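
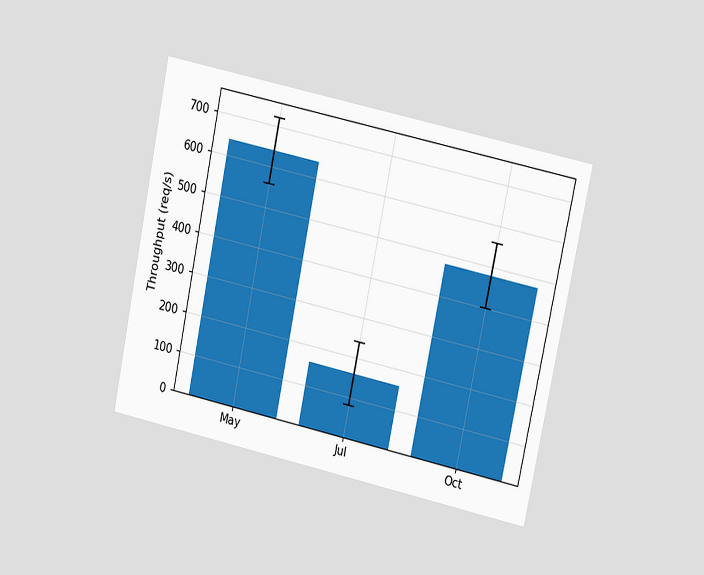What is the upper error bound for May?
The chart is tilted about 12° clockwise and viewed at a slight angle. The May bar's upper whisker reaches 720req/s.

720req/s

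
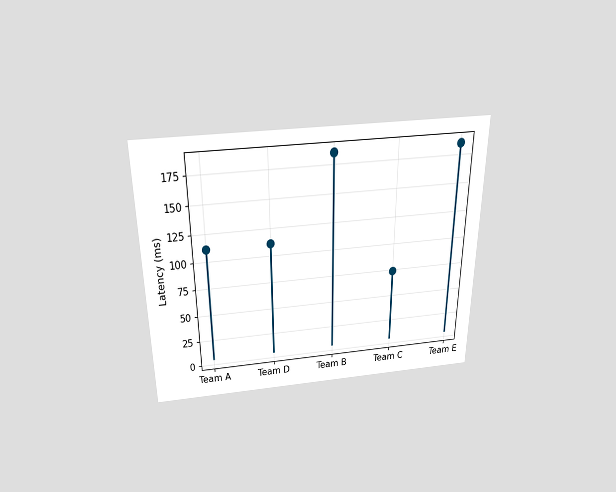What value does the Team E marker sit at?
The chart is viewed slightly from above. The Team E marker sits at 185ms.

185ms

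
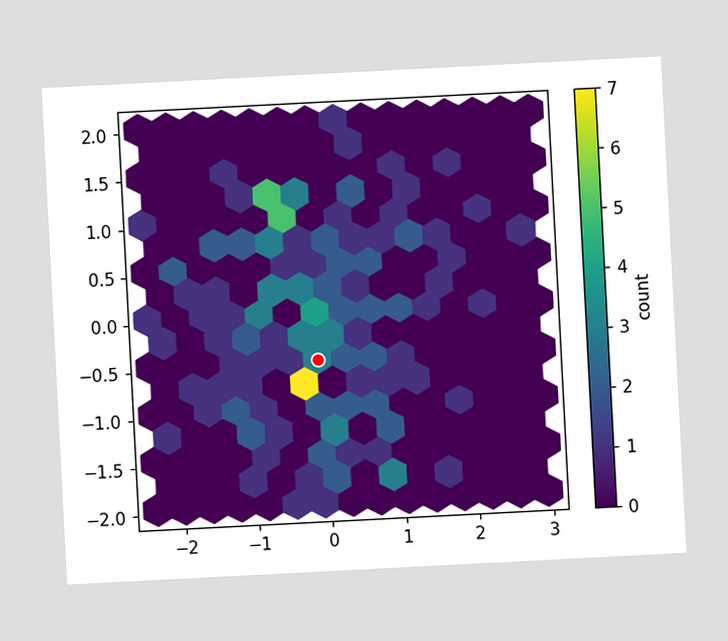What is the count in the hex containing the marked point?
3

The chart is tilted about 3° counter-clockwise. The marked hex reads 3 on the colorbar.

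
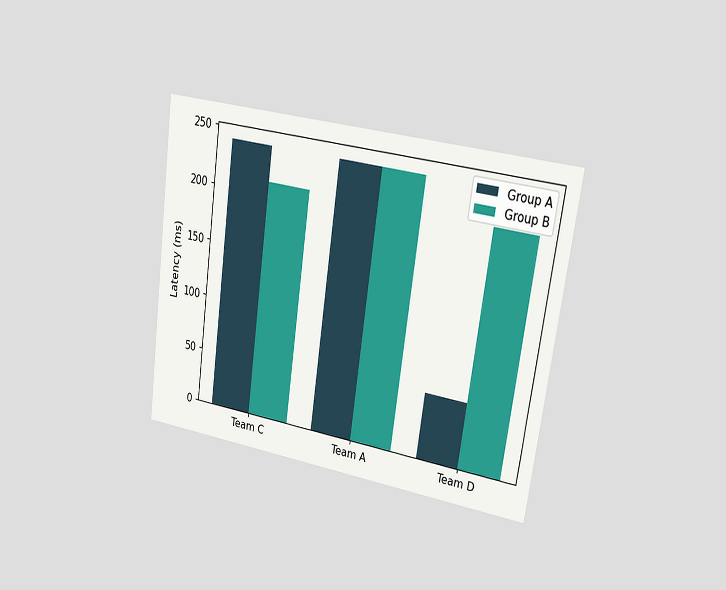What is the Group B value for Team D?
The chart is tilted about 8° clockwise and viewed slightly from the right. The Group B bar at Team D reaches 210ms on the y-axis.

210ms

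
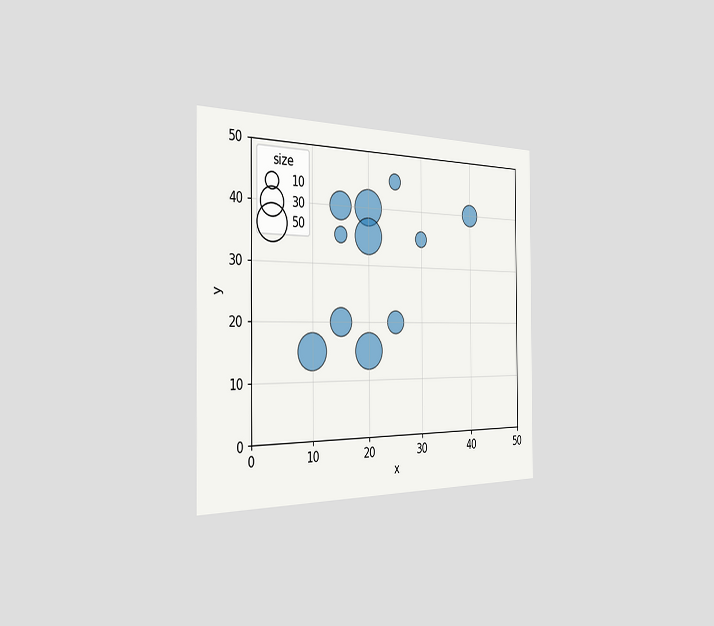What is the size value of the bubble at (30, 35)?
The chart is viewed slightly from the left. Matching the bubble at (30, 35) against the size legend gives 10.

10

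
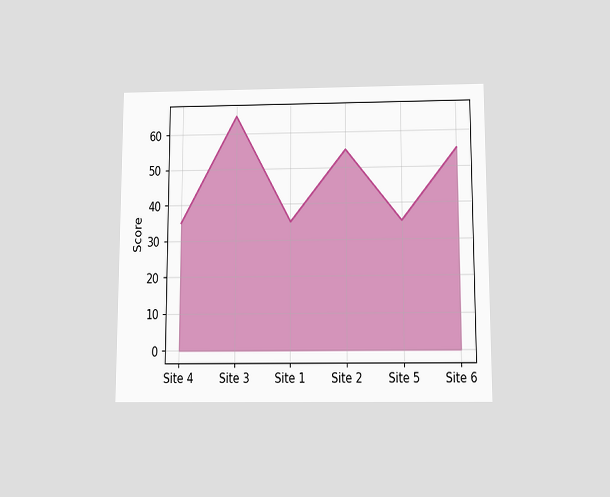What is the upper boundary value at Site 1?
35

The chart is viewed slightly from below. At Site 1 the upper boundary is at 35.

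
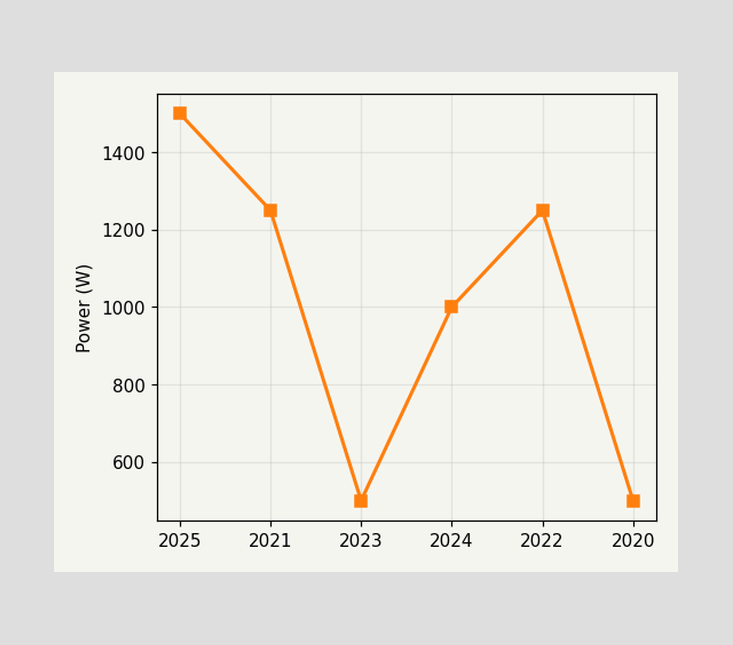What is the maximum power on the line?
1500W

The highest point is at 2025, and reading across to the y-axis gives 1500W.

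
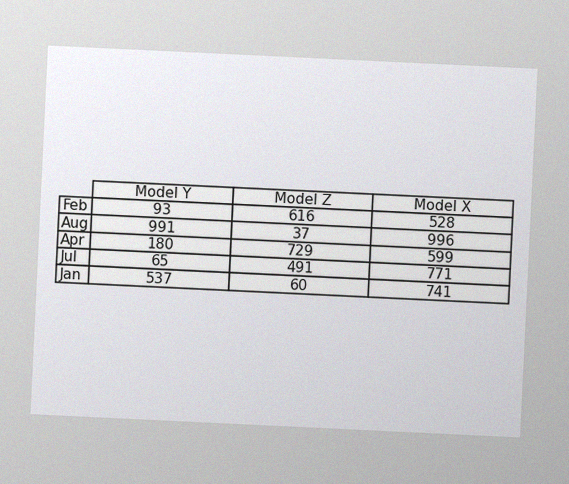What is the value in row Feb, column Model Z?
616

The chart is tilted about 3° clockwise, with some photo noise. The (Feb, Model Z) cell reads 616.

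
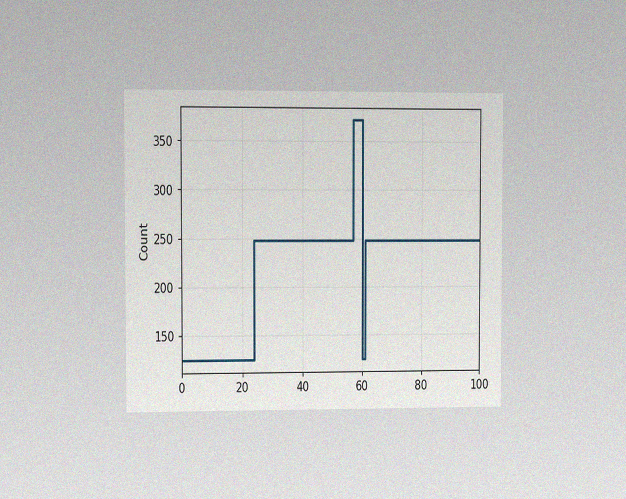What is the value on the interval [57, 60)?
The chart is viewed at a slight angle, with some photo noise. On [57, 60) the step sits at 372.

372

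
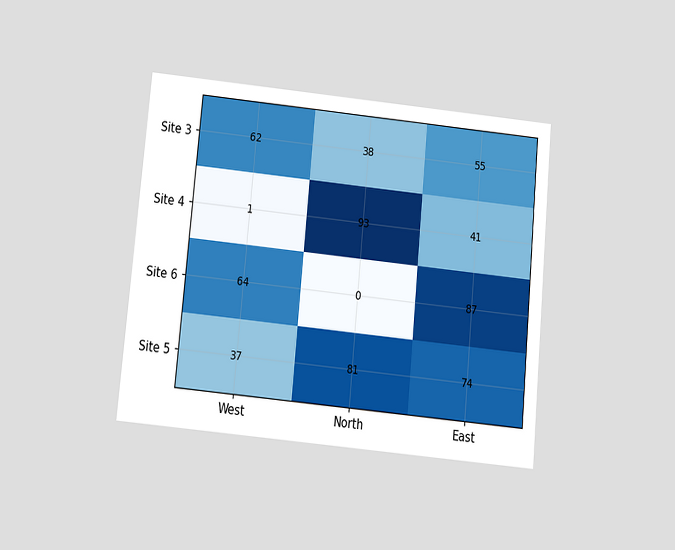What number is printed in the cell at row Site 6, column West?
64

The chart is tilted about 5° clockwise and viewed slightly from below. The (Site 6, West) cell reads 64.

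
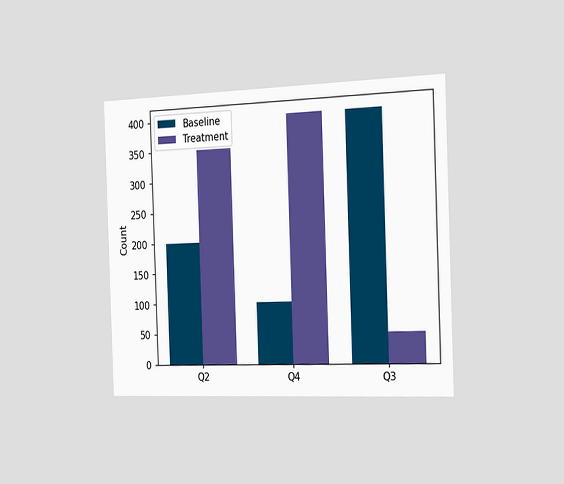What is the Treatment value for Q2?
The chart is tilted about 2° counter-clockwise and viewed slightly from the right. The Treatment bar at Q2 reaches 350 on the y-axis.

350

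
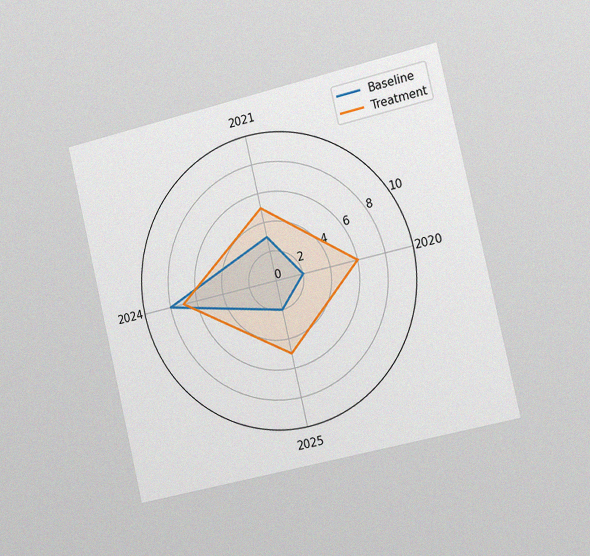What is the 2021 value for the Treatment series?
5

The chart is tilted about 13° counter-clockwise and viewed slightly from the right, with some photo noise. On the 2021 axis, Treatment reaches 5.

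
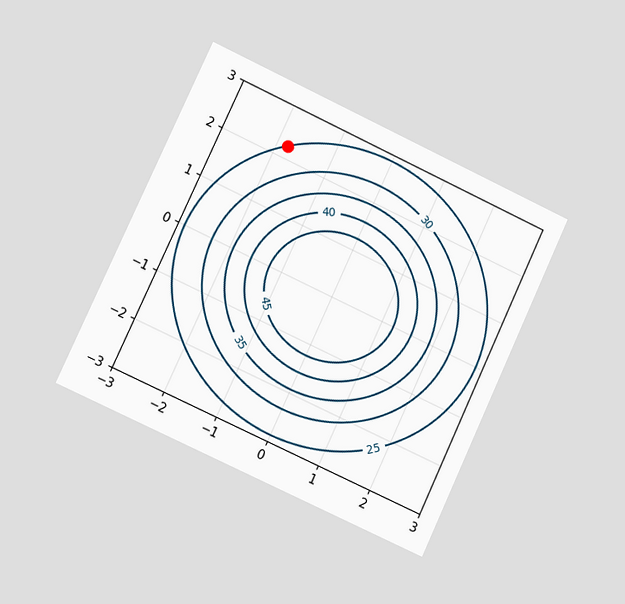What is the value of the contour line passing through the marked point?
The chart is tilted about 25° clockwise and viewed slightly from the left. The marked point sits on the contour labelled 25.

25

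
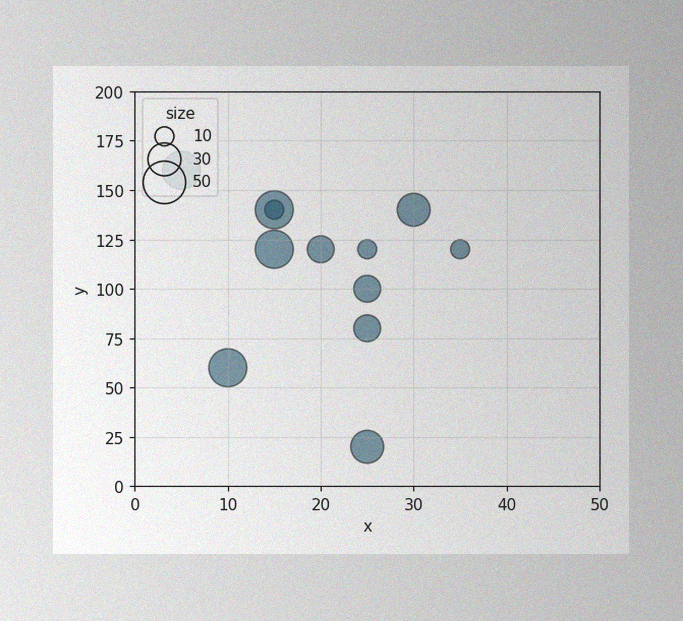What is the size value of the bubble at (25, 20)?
The image has some photo noise and uneven lighting. Matching the bubble at (25, 20) against the size legend gives 30.

30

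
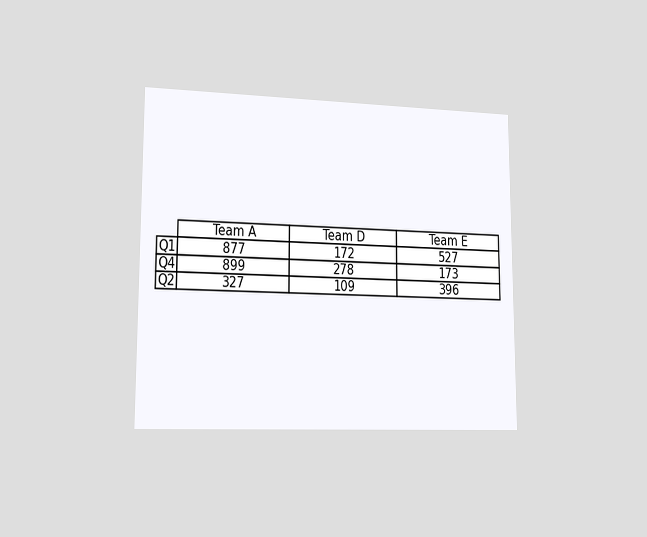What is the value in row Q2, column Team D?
The chart is viewed slightly from the left. The (Q2, Team D) cell reads 109.

109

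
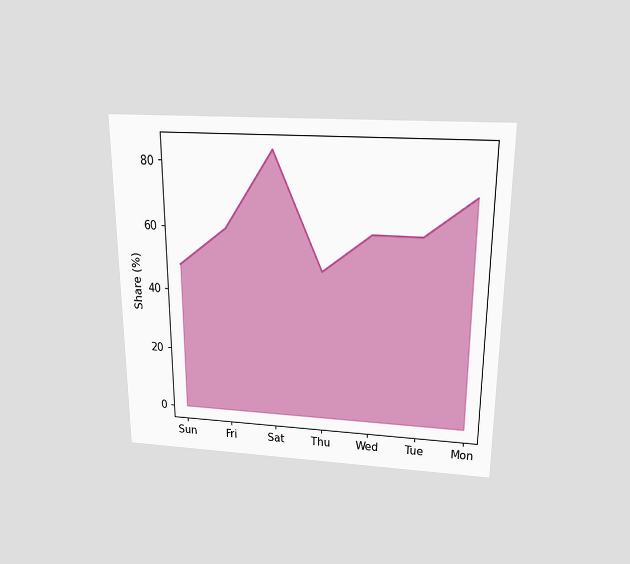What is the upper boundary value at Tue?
The chart is viewed slightly from above. At Tue the upper boundary is at 60%.

60%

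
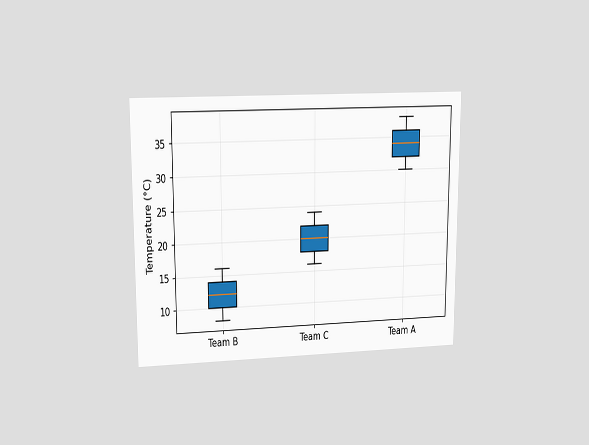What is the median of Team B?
12°C

The chart is viewed at a slight angle. The median line in the Team B box sits at 12°C.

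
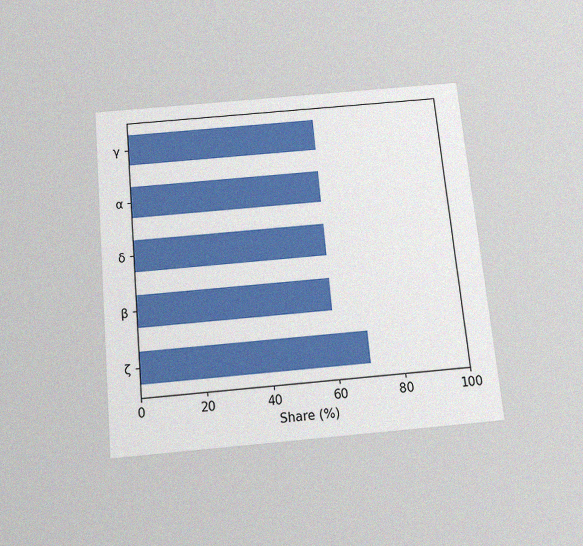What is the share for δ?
The chart is tilted about 5° counter-clockwise and viewed slightly from below, with some photo noise. Reading along the chart's x-axis, the δ bar reaches 60%.

60%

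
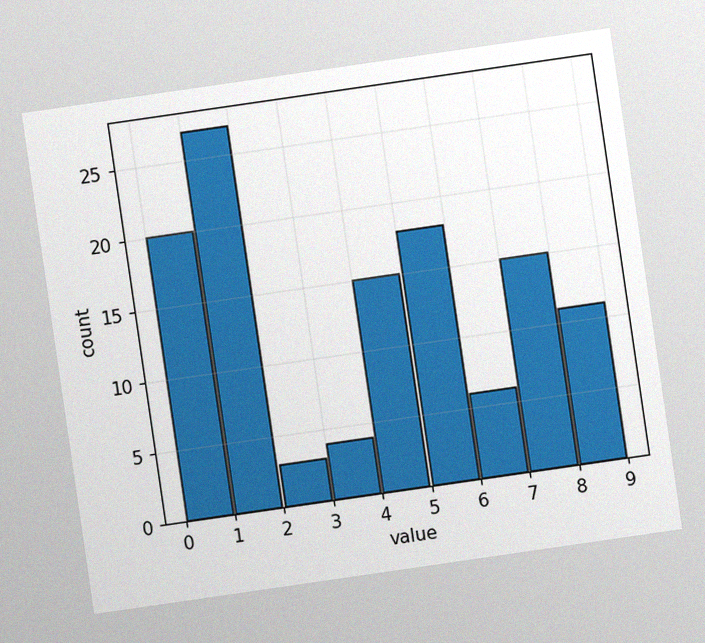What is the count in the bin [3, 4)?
The chart is tilted about 8° counter-clockwise, with some photo noise. The [3, 4) bin has height 4.

4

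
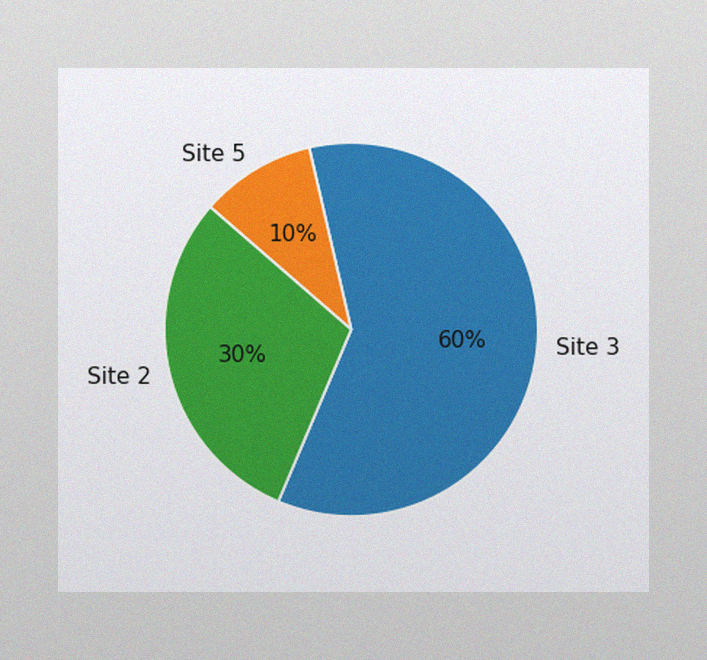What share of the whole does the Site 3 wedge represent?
60%

The image has some photo noise and uneven lighting. The Site 3 slice takes up 60% of the pie.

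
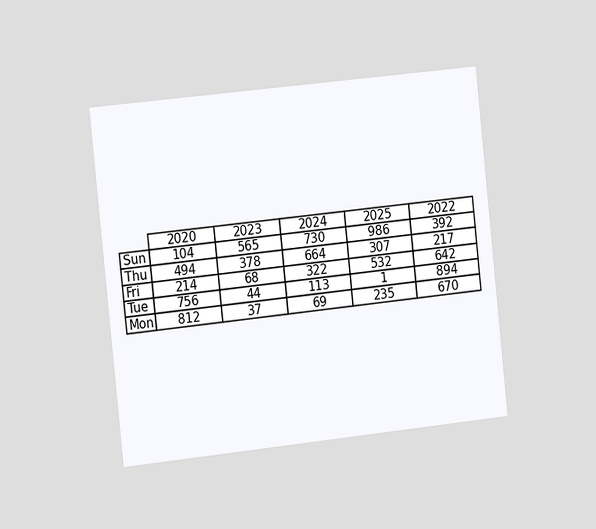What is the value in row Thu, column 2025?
The chart is tilted about 6° counter-clockwise and viewed slightly from the left. The (Thu, 2025) cell reads 307.

307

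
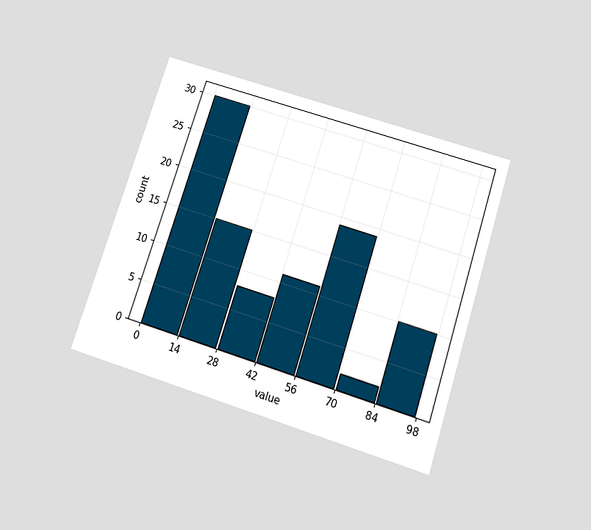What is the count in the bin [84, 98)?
The chart is tilted about 18° clockwise and viewed slightly from below. The [84, 98) bin has height 10.

10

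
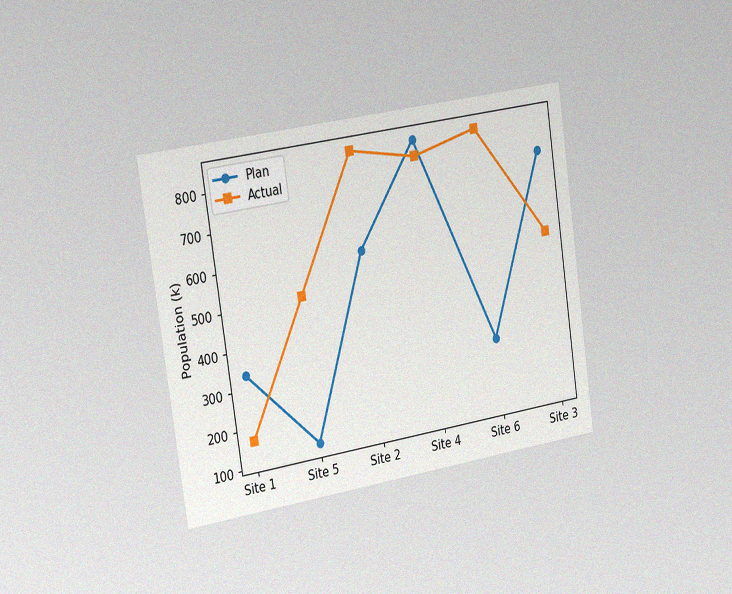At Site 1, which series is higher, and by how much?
Plan, by 168k

The chart is tilted about 8° counter-clockwise and viewed slightly from the left, with some photo noise. At Site 1, Plan sits above the other line by 168k.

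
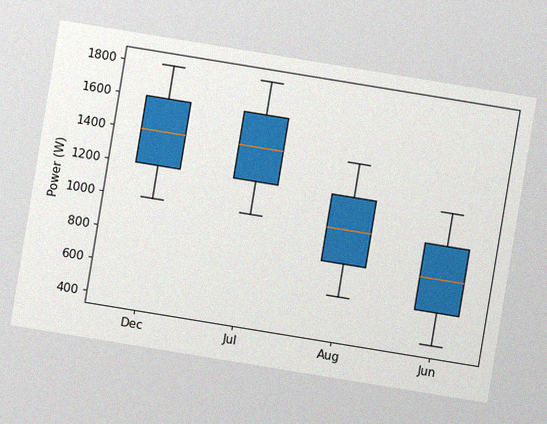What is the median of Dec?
The chart is tilted about 9° clockwise, with some photo noise. The median line in the Dec box sits at 1400W.

1400W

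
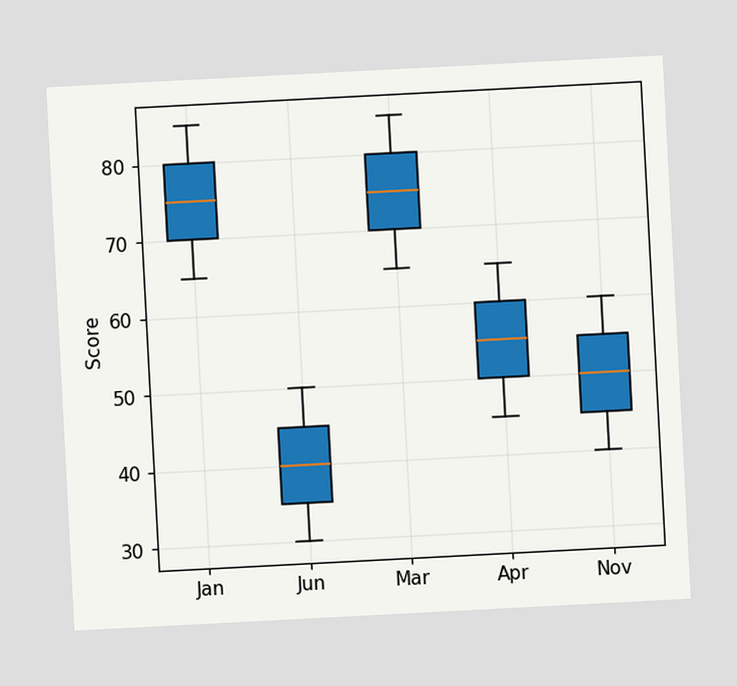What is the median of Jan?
The chart is tilted about 3° counter-clockwise. The median line in the Jan box sits at 75.

75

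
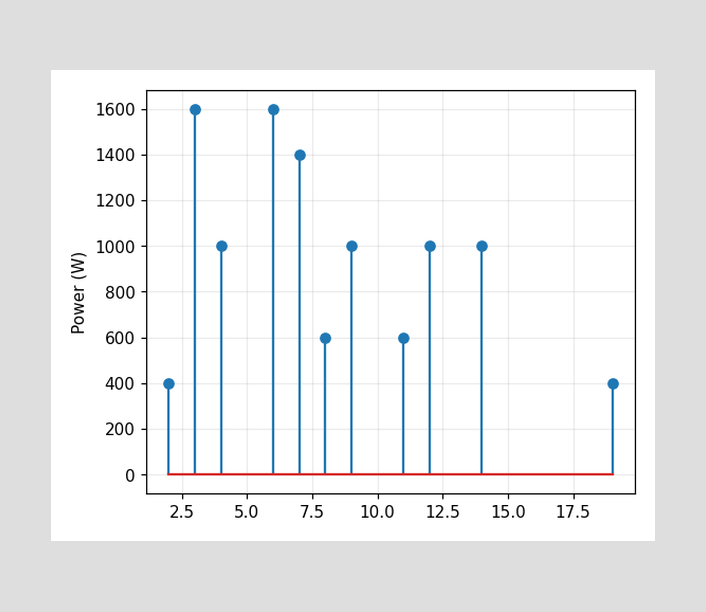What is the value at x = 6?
The stem at x=6 reaches 1600W.

1600W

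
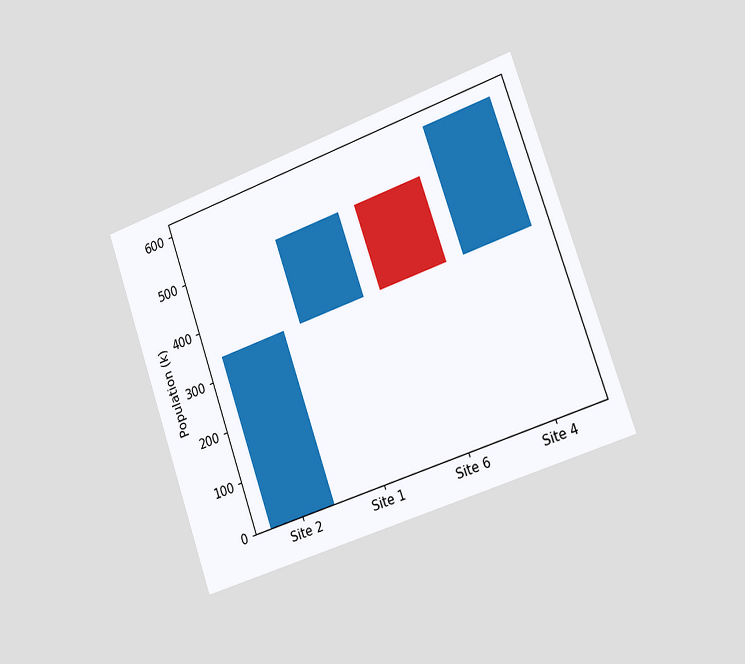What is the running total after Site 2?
340k

The chart is tilted about 19° counter-clockwise and viewed slightly from the right. After Site 2 the running total reaches 340k.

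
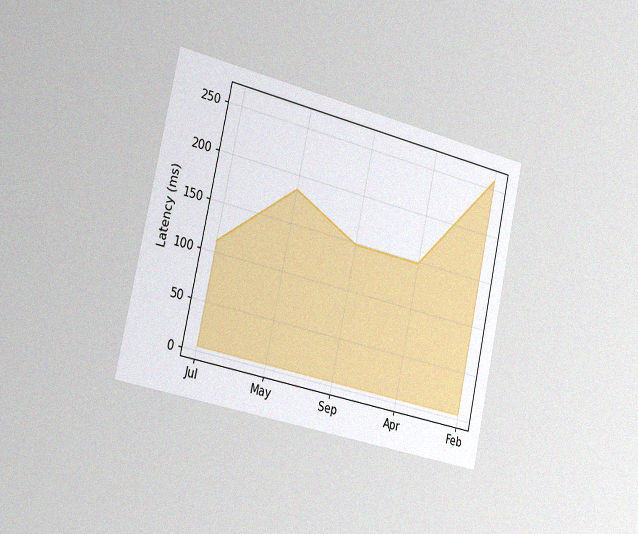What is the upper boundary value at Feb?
259ms

The chart is tilted about 12° clockwise and viewed slightly from the left, with some photo noise. At Feb the upper boundary is at 259ms.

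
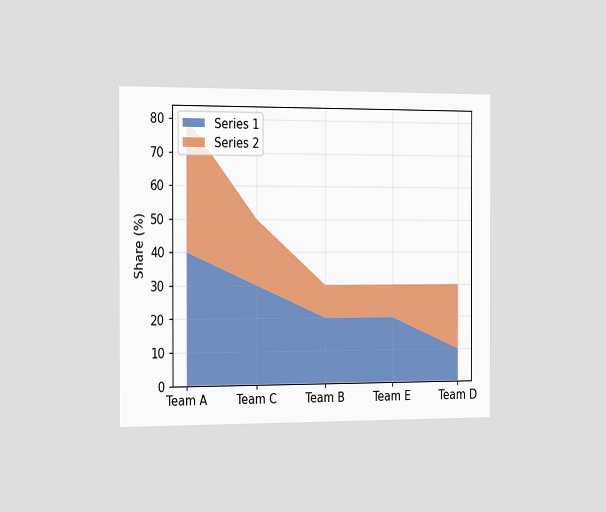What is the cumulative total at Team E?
The chart is viewed slightly from the left. The stacked total at Team E reaches 30%.

30%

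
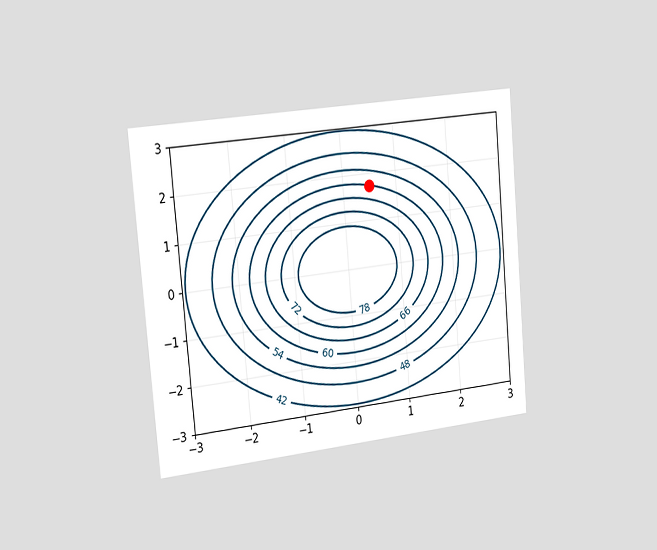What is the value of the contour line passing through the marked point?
60

The chart is tilted about 5° counter-clockwise and viewed slightly from the left. The marked point sits on the contour labelled 60.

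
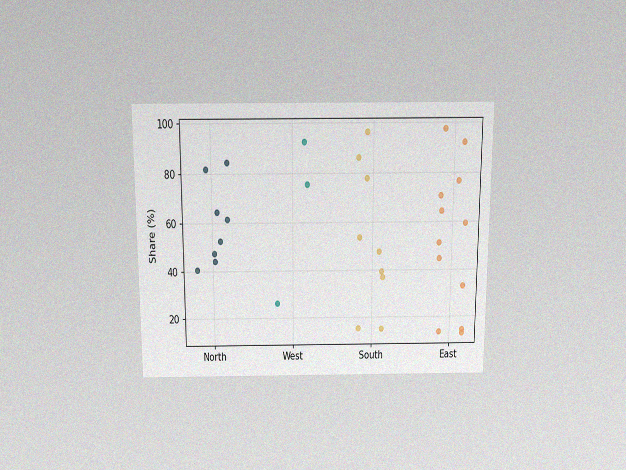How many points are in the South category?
The chart is viewed slightly from above, with some photo noise. Counting the markers in the South column gives 9.

9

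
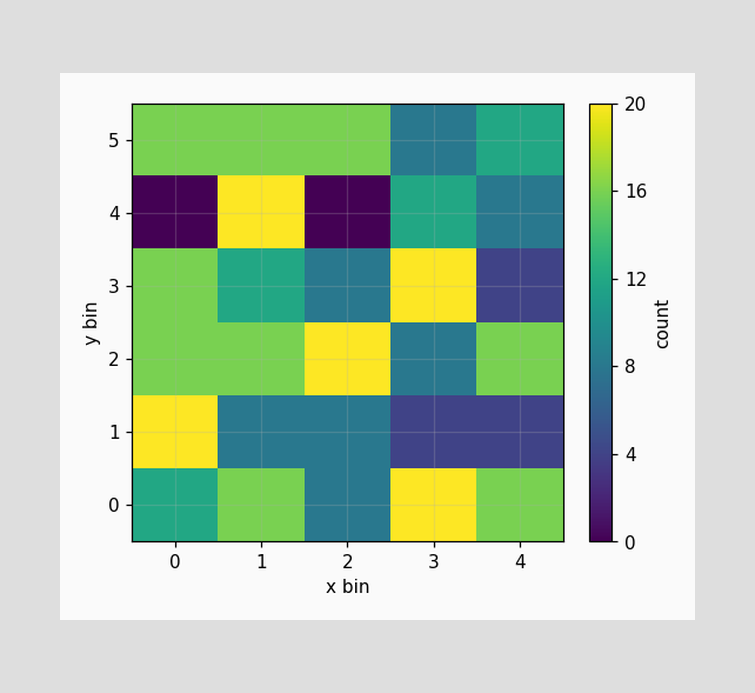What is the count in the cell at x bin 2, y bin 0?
8

Matching the cell (2, 0) against the colorbar gives 8.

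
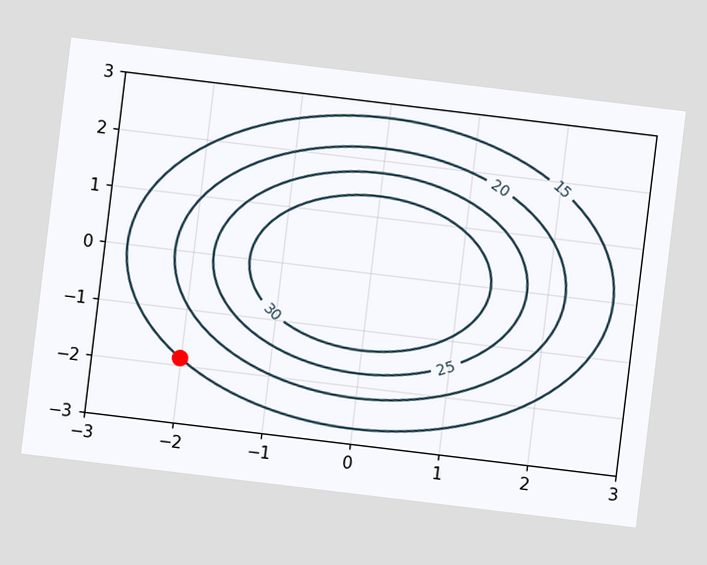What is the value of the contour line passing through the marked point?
15

The chart is tilted about 7° clockwise. The marked point sits on the contour labelled 15.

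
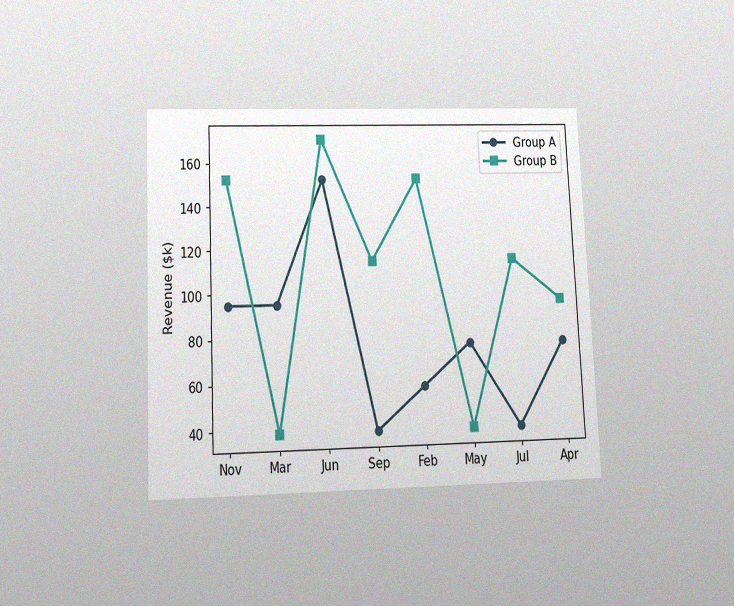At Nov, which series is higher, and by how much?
Group B, by $57k

The chart is tilted about 3° counter-clockwise and viewed slightly from below, with some photo noise. At Nov, Group B sits above the other line by $57k.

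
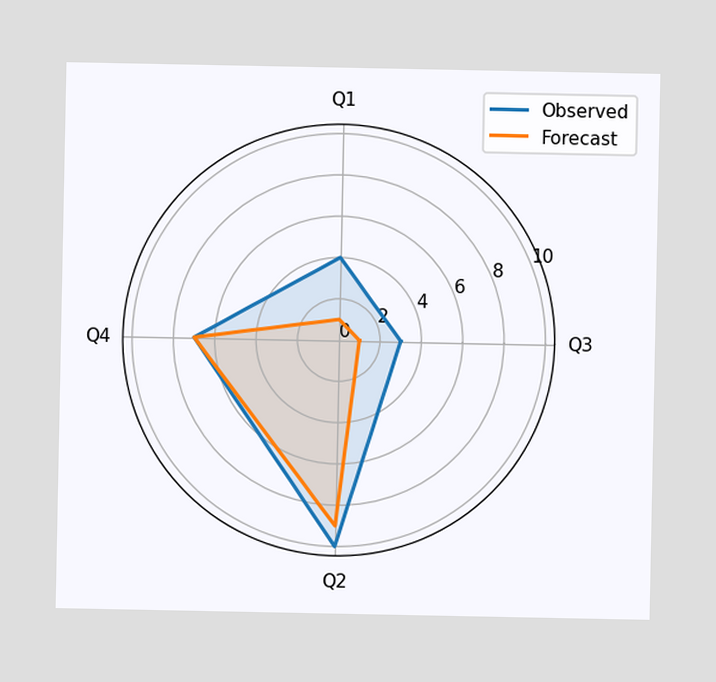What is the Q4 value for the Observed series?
7

On the Q4 axis, Observed reaches 7.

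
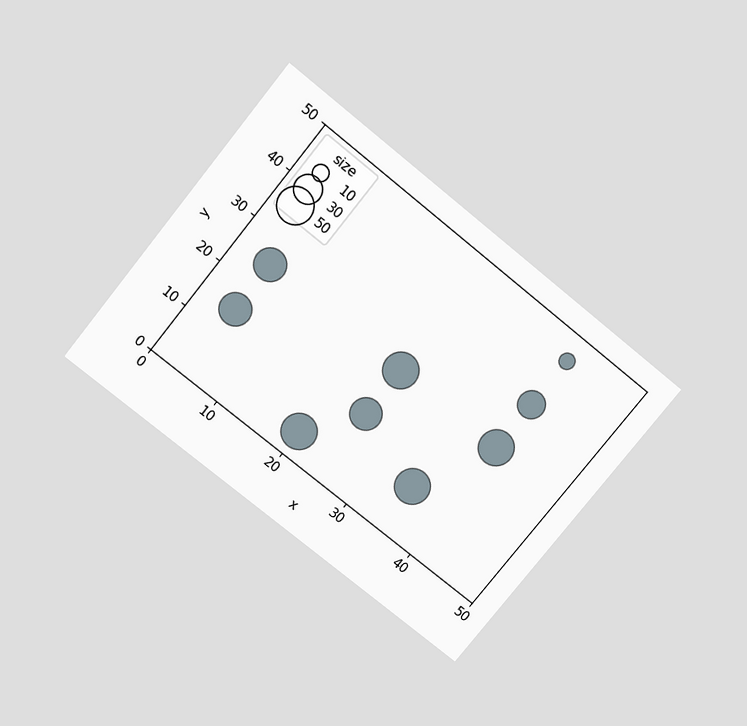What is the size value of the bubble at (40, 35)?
30

The chart is tilted about 39° clockwise and viewed slightly from above. Matching the bubble at (40, 35) against the size legend gives 30.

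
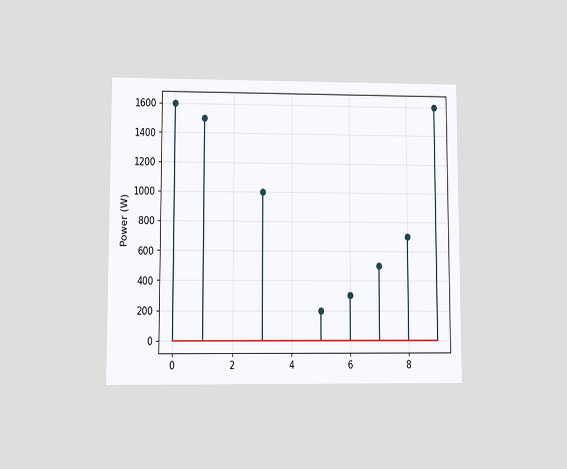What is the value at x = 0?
The chart is viewed at a slight angle. The stem at x=0 reaches 1600W.

1600W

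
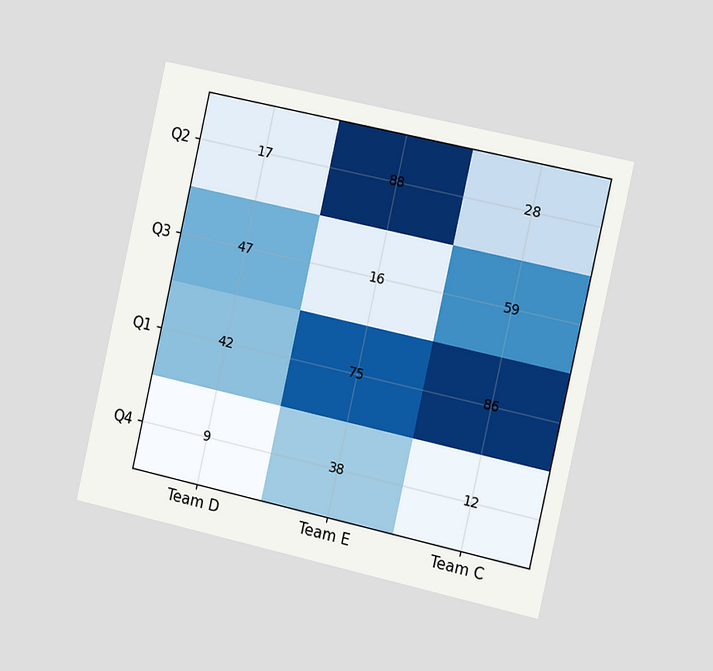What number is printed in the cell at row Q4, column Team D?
9

The chart is tilted about 12° clockwise and viewed slightly from the right. The (Q4, Team D) cell reads 9.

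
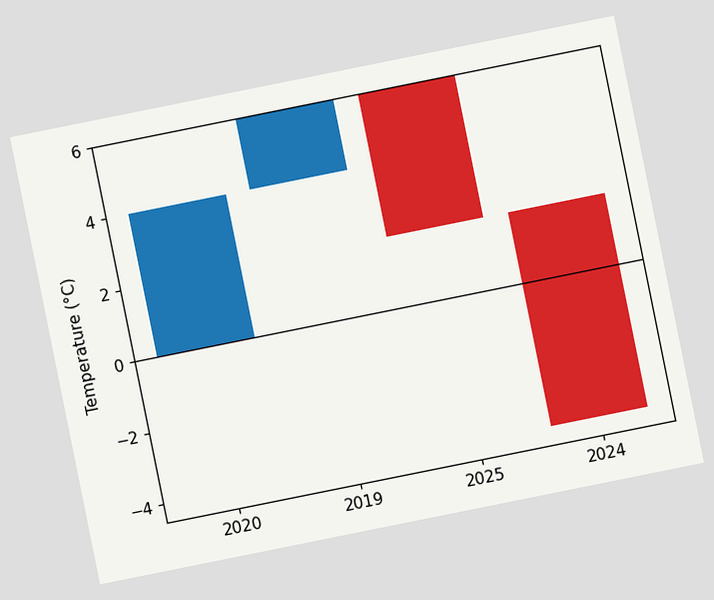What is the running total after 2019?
6°C

The chart is tilted about 11° counter-clockwise. After 2019 the running total reaches 6°C.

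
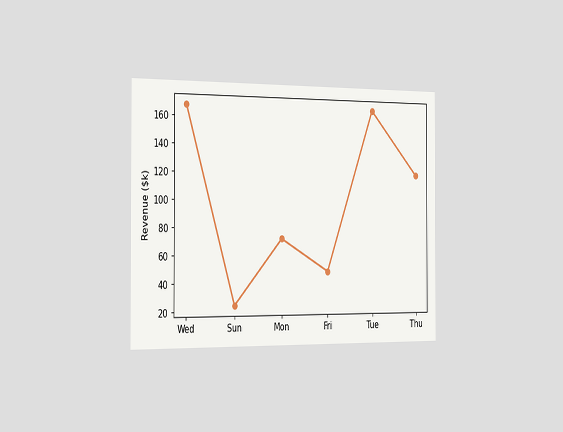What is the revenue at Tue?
$168k

The chart is viewed slightly from the left. At Tue, the line is at $168k.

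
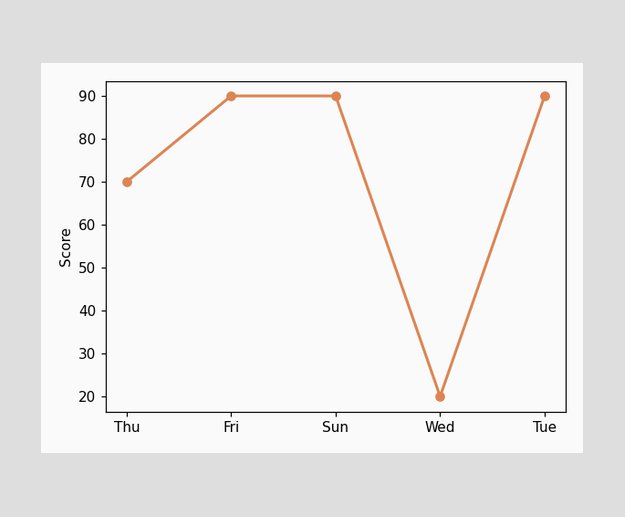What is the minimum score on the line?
20

The lowest point is at Wed, and reading across to the y-axis gives 20.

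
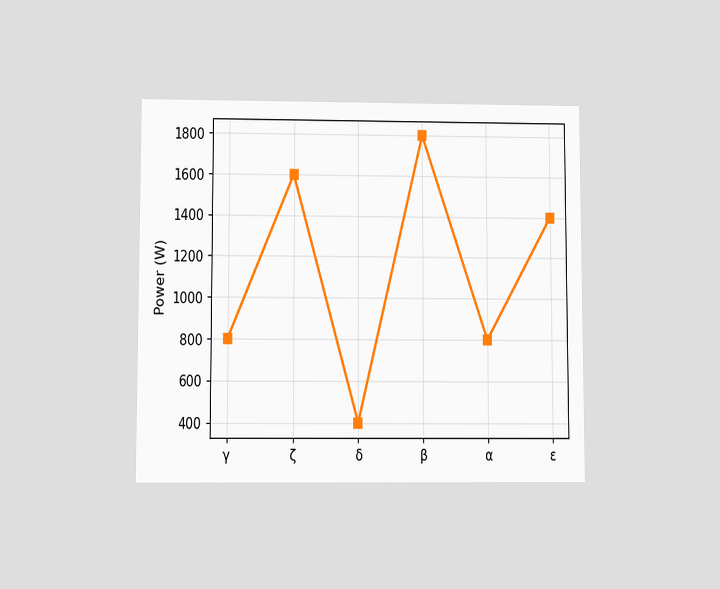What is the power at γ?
The chart is viewed slightly from below. At γ, the line is at 800W.

800W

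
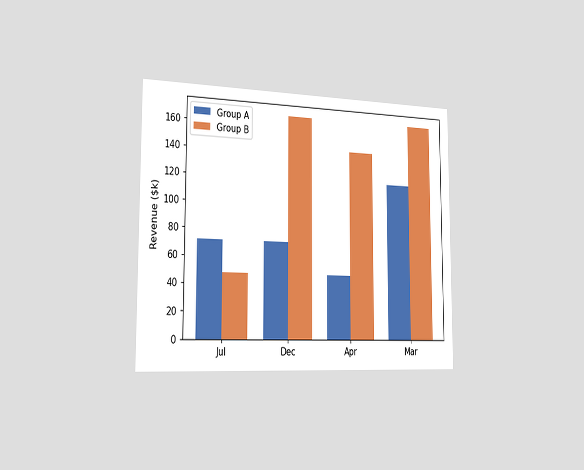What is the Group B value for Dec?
The chart is viewed slightly from the left. The Group B bar at Dec reaches $168k on the y-axis.

$168k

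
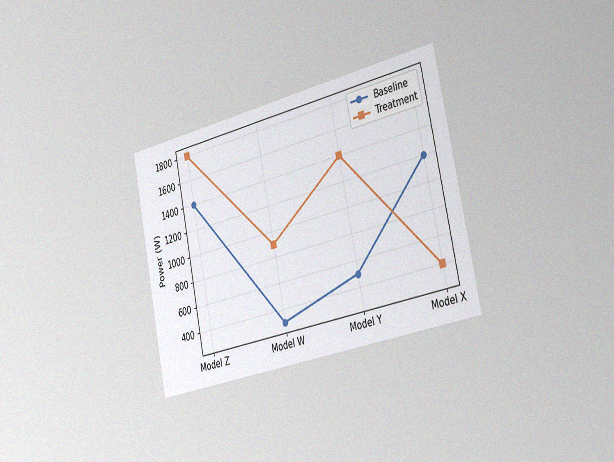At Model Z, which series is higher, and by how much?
Treatment, by 400W

The chart is tilted about 12° counter-clockwise and viewed slightly from the right, with some photo noise. At Model Z, Treatment sits above the other line by 400W.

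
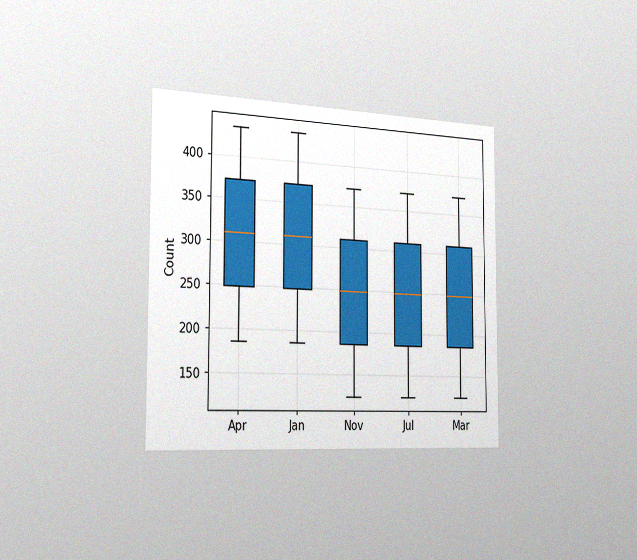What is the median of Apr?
The chart is viewed slightly from the left, with some photo noise. The median line in the Apr box sits at 310.

310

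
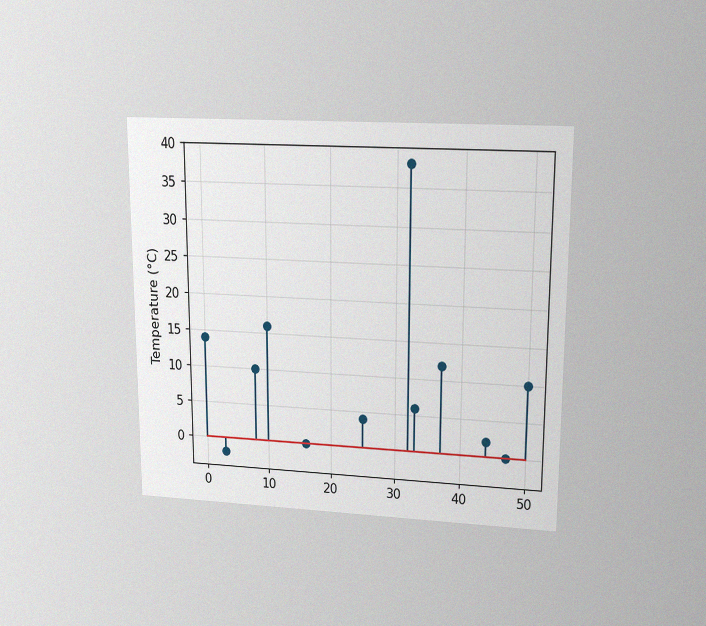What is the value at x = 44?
2°C

The chart is viewed at a slight angle, with some photo noise. The stem at x=44 reaches 2°C.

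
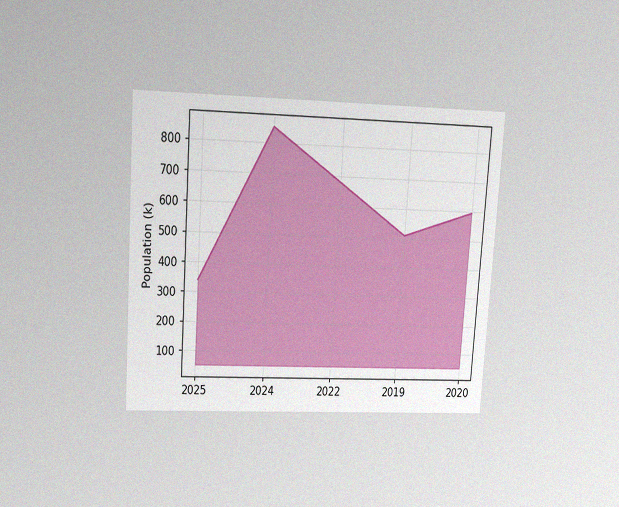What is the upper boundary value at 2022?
The chart is tilted about 4° clockwise and viewed slightly from above, with some photo noise. At 2022 the upper boundary is at 680k.

680k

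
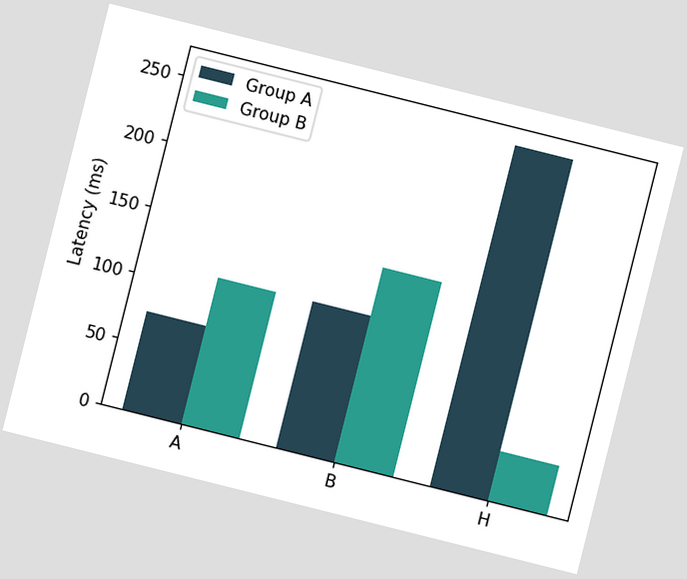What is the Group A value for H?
The chart is tilted about 14° clockwise. The Group A bar at H reaches 259ms on the y-axis.

259ms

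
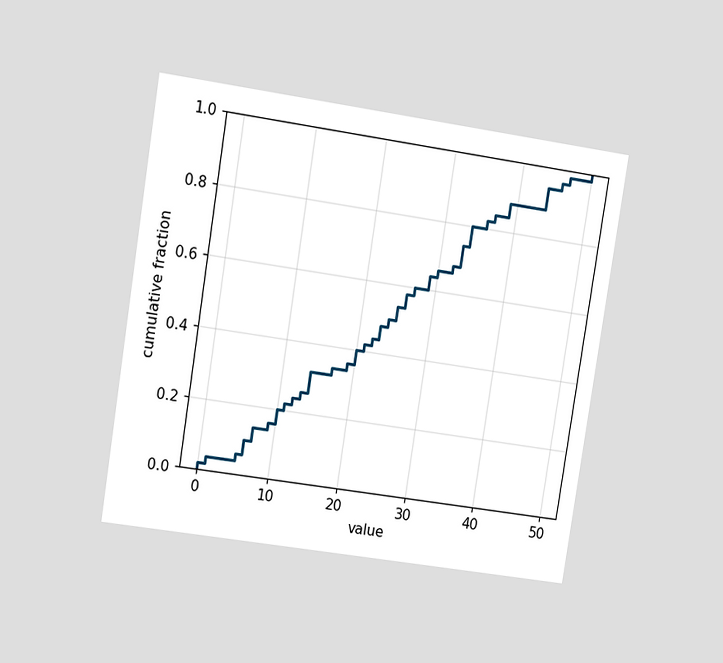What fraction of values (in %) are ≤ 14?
32%

The chart is tilted about 9° clockwise and viewed at a slight angle. At x=14 the ECDF step is at 32%.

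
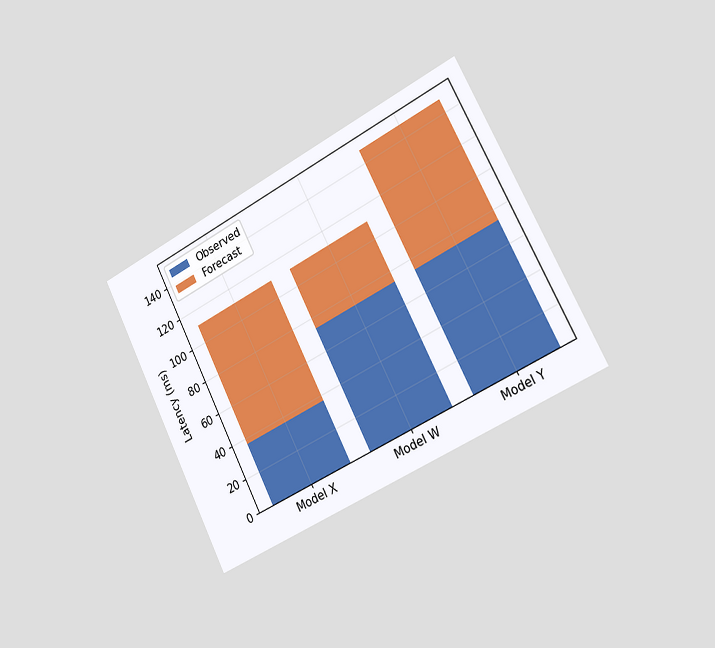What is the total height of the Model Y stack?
148ms

The chart is tilted about 27° counter-clockwise and viewed slightly from the right. The Model Y stack's top reaches 148ms on the y-axis.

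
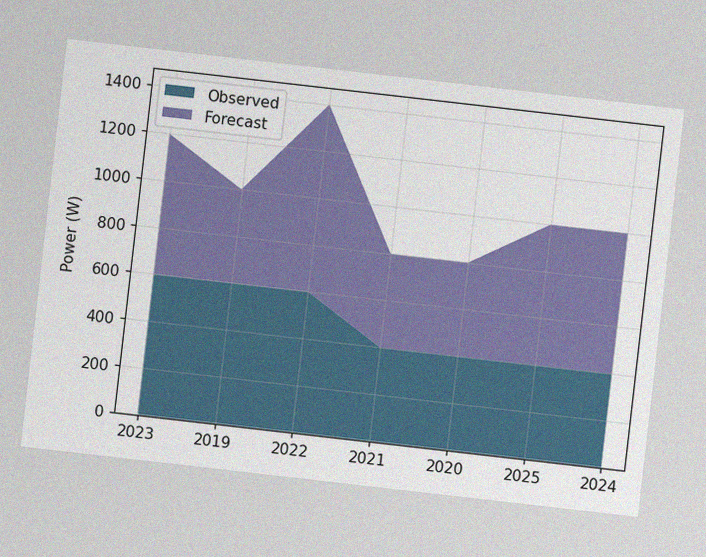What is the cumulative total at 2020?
800W

The chart is tilted about 7° clockwise, with some photo noise. The stacked total at 2020 reaches 800W.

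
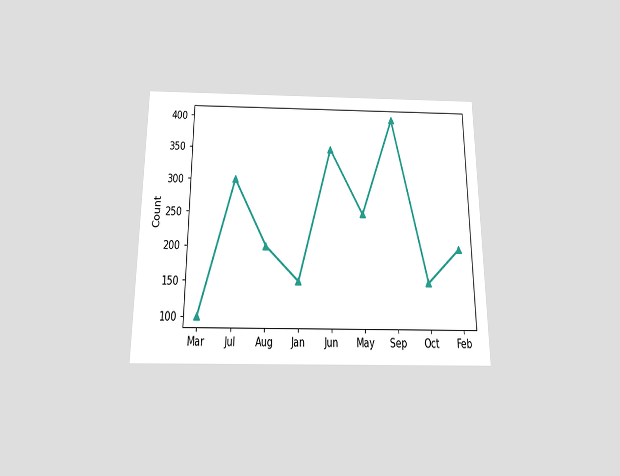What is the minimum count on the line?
100

The chart is viewed slightly from below. The lowest point is at Mar, and reading across to the y-axis gives 100.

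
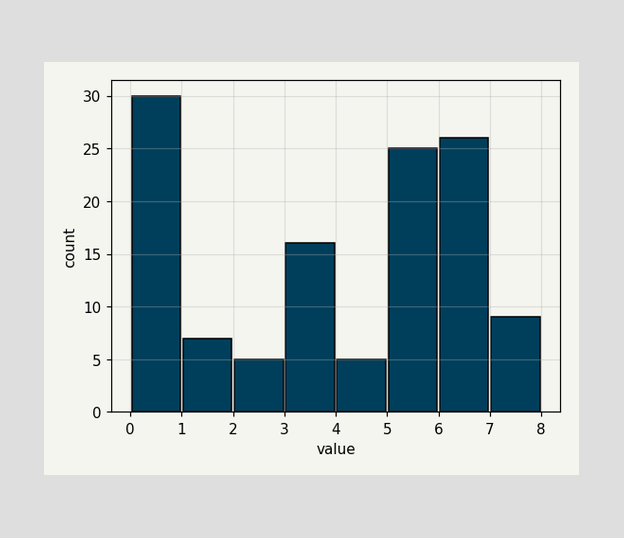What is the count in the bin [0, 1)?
The [0, 1) bin has height 30.

30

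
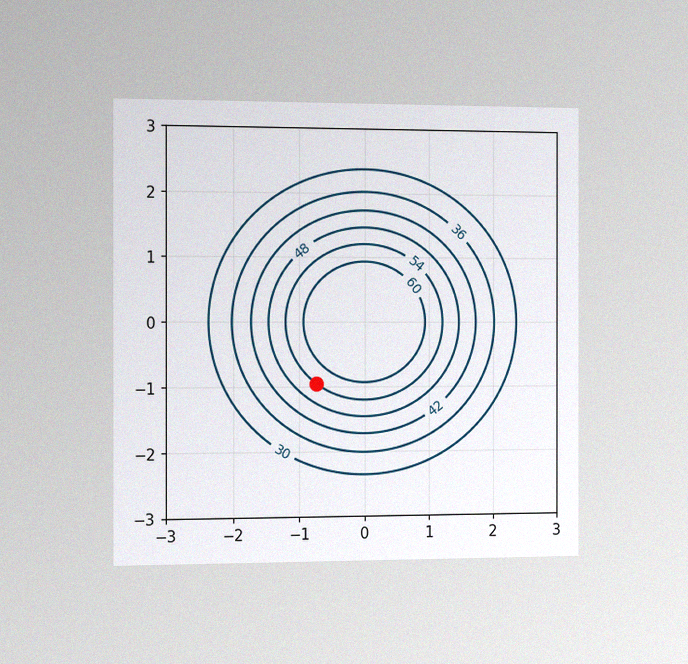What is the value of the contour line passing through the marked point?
The chart is viewed slightly from the left, with some photo noise. The marked point sits on the contour labelled 54.

54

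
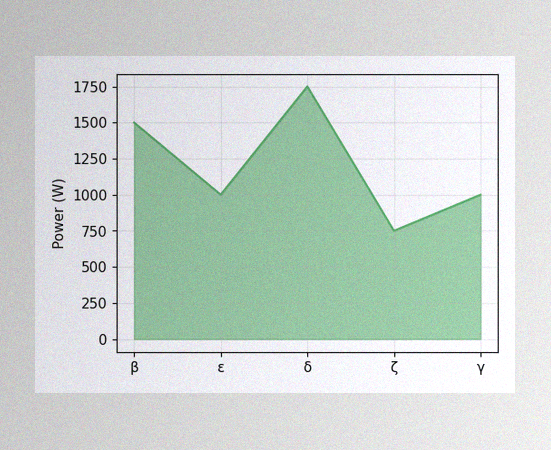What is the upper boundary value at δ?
1750W

The image has some photo noise and uneven lighting. At δ the upper boundary is at 1750W.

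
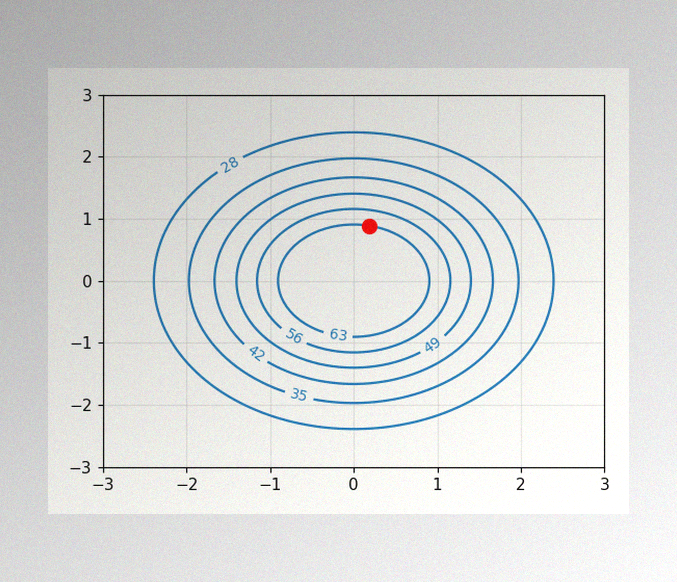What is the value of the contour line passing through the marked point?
63

The image has some photo noise and uneven lighting. The marked point sits on the contour labelled 63.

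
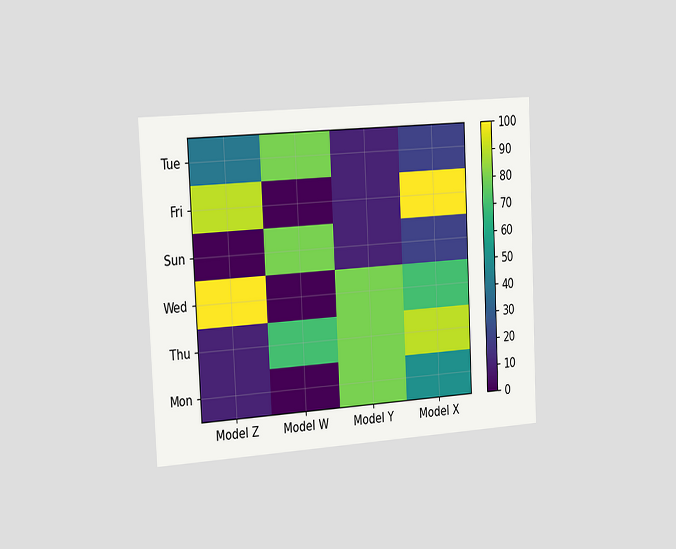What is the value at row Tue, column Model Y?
10

The chart is tilted about 3° counter-clockwise and viewed slightly from the left. Matching cell (Tue, Model Y) against the colorbar gives 10.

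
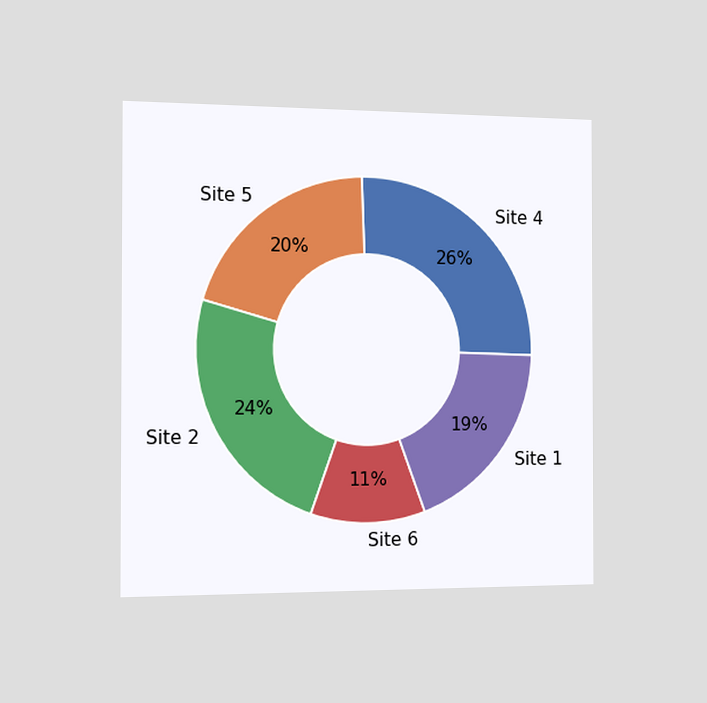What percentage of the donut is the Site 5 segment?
20%

The chart is viewed slightly from the left. The Site 5 segment takes up 20% of the ring.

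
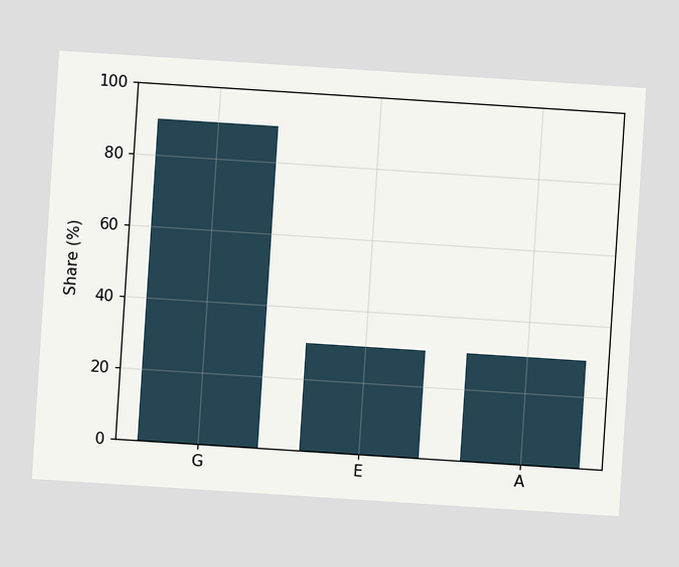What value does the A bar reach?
30%

The chart is tilted about 4° clockwise. Reading along the chart's y-axis, the A bar reaches 30%.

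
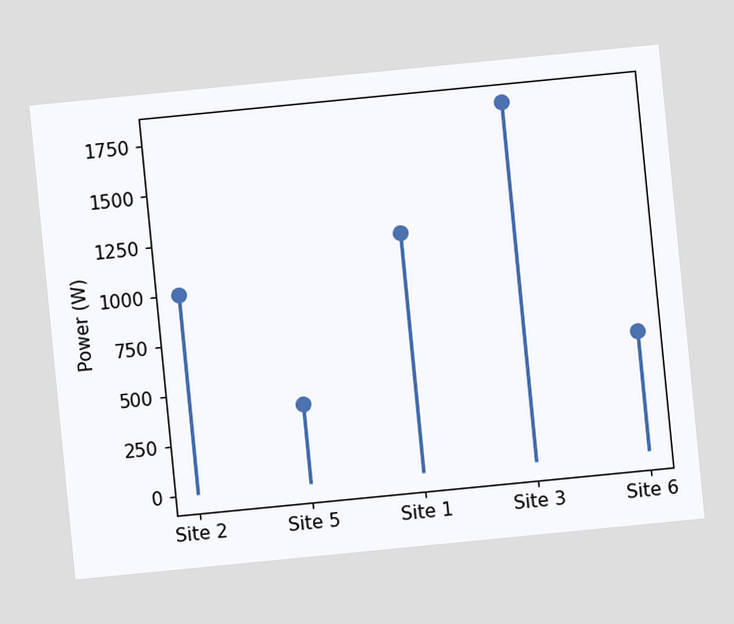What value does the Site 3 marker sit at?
1800W

The chart is tilted about 6° counter-clockwise. The Site 3 marker sits at 1800W.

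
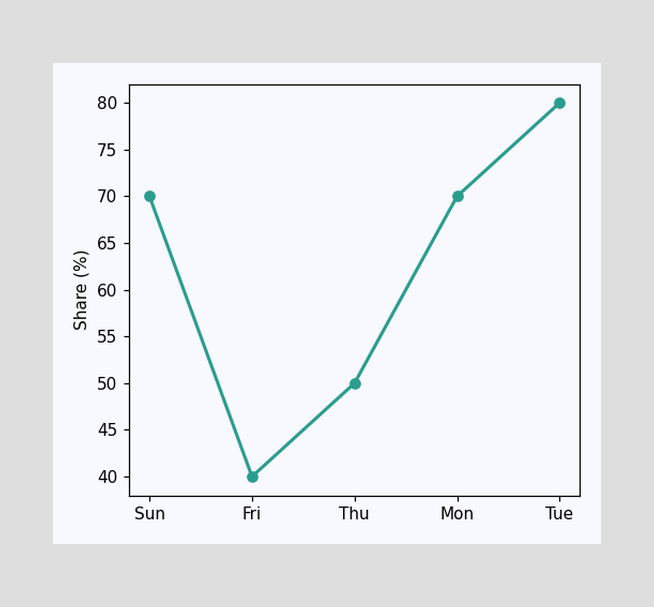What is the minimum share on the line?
40%

The lowest point is at Fri, and reading across to the y-axis gives 40%.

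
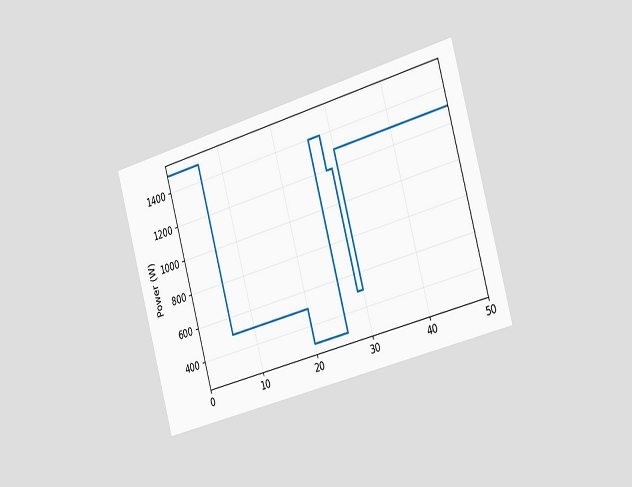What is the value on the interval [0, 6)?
1500W

The chart is tilted about 15° counter-clockwise and viewed slightly from the right. On [0, 6) the step sits at 1500W.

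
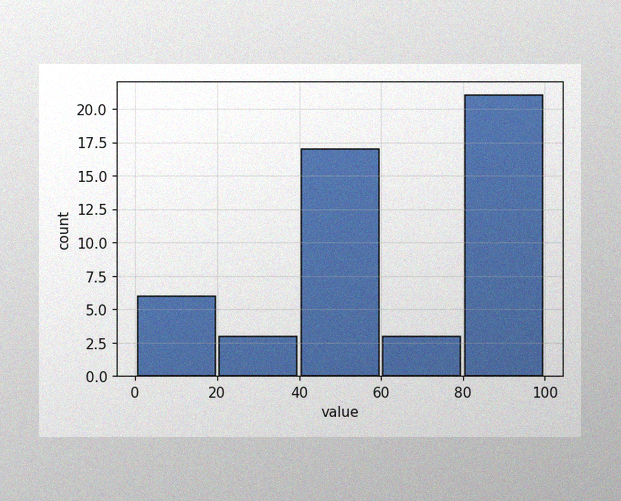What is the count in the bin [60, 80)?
The image has some photo noise and uneven lighting. The [60, 80) bin has height 3.

3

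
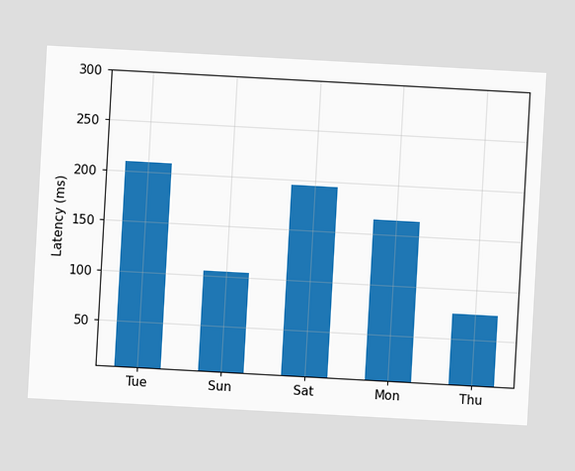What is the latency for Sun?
105ms

The chart is tilted about 3° clockwise. Reading along the chart's y-axis, the Sun bar reaches 105ms.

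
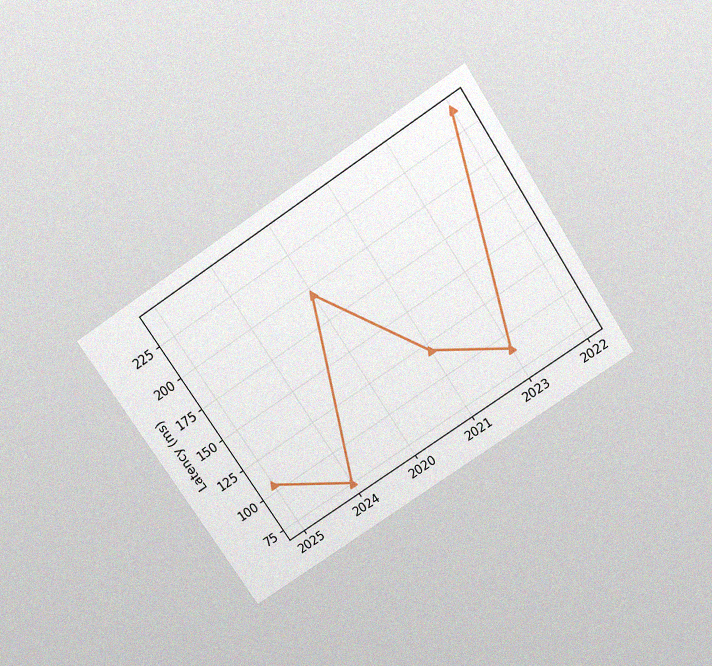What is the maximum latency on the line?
240ms

The chart is tilted about 34° counter-clockwise and viewed slightly from above, with some photo noise. The highest point is at 2022, and reading across to the y-axis gives 240ms.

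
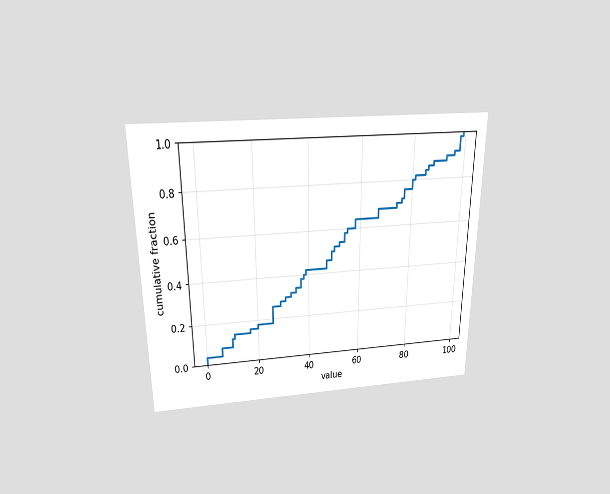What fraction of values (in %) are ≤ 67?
The chart is viewed slightly from above. At x=67 the ECDF step is at 68%.

68%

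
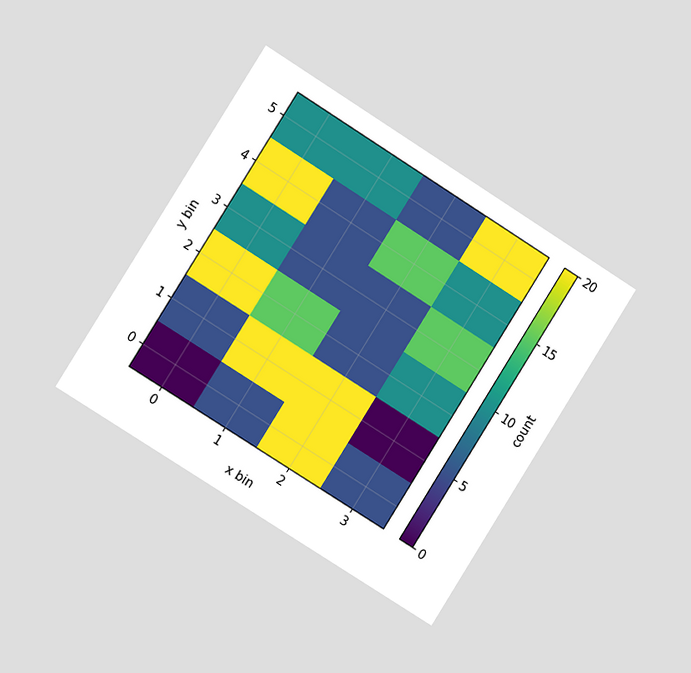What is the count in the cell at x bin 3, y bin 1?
0

The chart is tilted about 32° clockwise and viewed slightly from the left. Matching the cell (3, 1) against the colorbar gives 0.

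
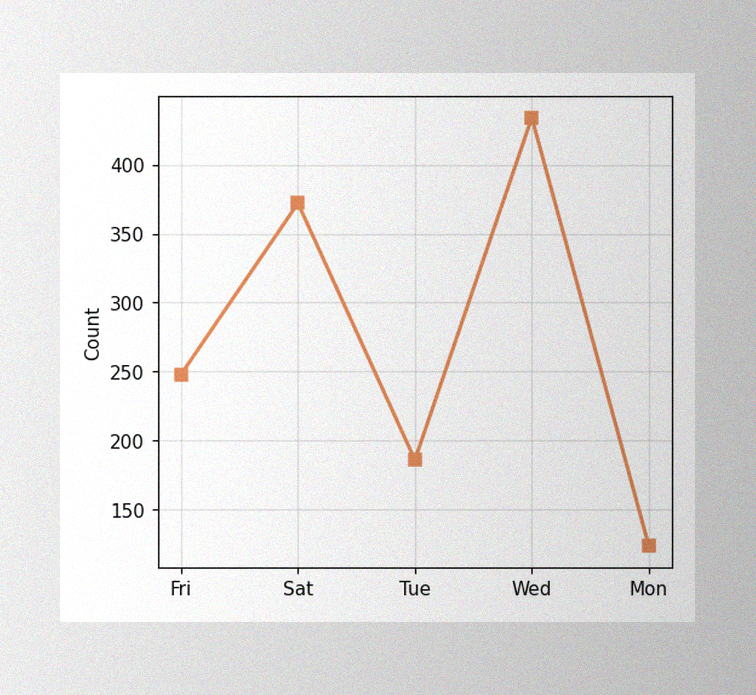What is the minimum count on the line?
The image has some photo noise and uneven lighting. The lowest point is at Mon, and reading across to the y-axis gives 124.

124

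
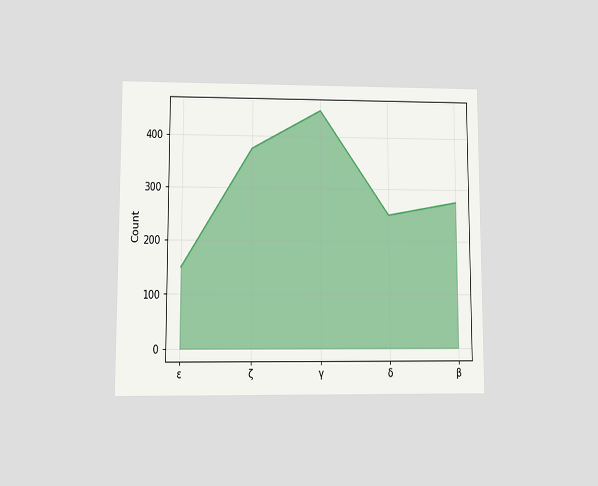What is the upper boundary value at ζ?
375

The chart is viewed at a slight angle. At ζ the upper boundary is at 375.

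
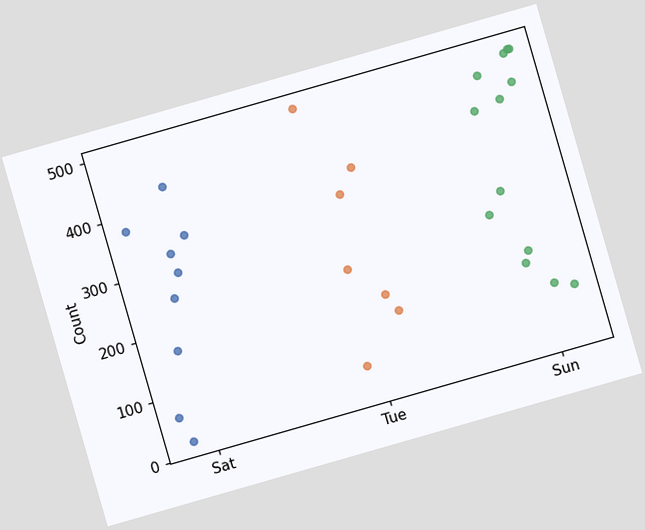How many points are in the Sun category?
The chart is tilted about 16° counter-clockwise. Counting the markers in the Sun column gives 13.

13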